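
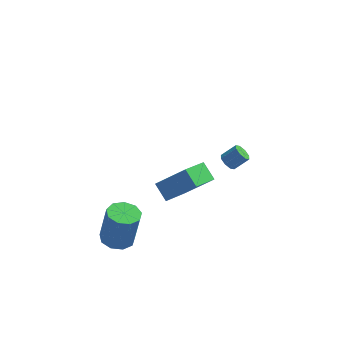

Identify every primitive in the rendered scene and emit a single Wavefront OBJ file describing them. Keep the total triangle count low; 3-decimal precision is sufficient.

v -3.802 -3.727 -4.604
v -2.971 -3.448 -4.759
v -2.608 -3.374 -2.692
v -3.438 -3.653 -2.536
v -3.345 -2.97 -4.711
v -2.982 -2.897 -2.643
v -3.933 -2.846 -4.612
v -3.57 -2.773 -2.545
v -4.459 -3.135 -4.509
v -4.096 -3.061 -2.442
v -4.678 -3.7 -4.451
v -4.315 -3.627 -2.383
v -4.486 -4.278 -4.464
v -4.123 -4.204 -2.397
v -3.974 -4.598 -4.542
v -3.611 -4.524 -2.475
v -3.382 -4.51 -4.65
v -3.018 -4.437 -2.583
v -2.985 -4.056 -4.735
v -2.622 -3.983 -2.668
v -0.577 -2.89 -1.29
v -1.273 -4.32 -0.584
v -1.187 -2.264 -0.622
v -1.883 -3.694 0.084
v 0.883 -2.926 0.076
v 0.187 -4.356 0.782
v 0.273 -2.3 0.744
v -0.423 -3.73 1.45
v 0.889 3.01 -4.227
v 1.268 2.761 -4.539
v 2.01 3.022 -3.845
v 1.631 3.27 -3.533
v 1.218 3.167 -4.639
v 1.961 3.428 -3.944
v 0.975 3.481 -4.497
v 1.718 3.742 -3.802
v 0.682 3.518 -4.198
v 1.425 3.779 -3.503
v 0.51 3.258 -3.915
v 1.252 3.519 -3.221
v 0.559 2.852 -3.816
v 1.302 3.113 -3.121
v 0.802 2.538 -3.958
v 1.545 2.799 -3.263
v 1.095 2.501 -4.257
v 1.838 2.762 -3.562
f 2 1 5
f 2 5 3
f 3 5 6
f 3 6 4
f 5 1 7
f 5 7 6
f 6 7 8
f 6 8 4
f 7 1 9
f 7 9 8
f 8 9 10
f 8 10 4
f 9 1 11
f 9 11 10
f 10 11 12
f 10 12 4
f 11 1 13
f 11 13 12
f 12 13 14
f 12 14 4
f 13 1 15
f 13 15 14
f 14 15 16
f 14 16 4
f 15 1 17
f 15 17 16
f 16 17 18
f 16 18 4
f 17 1 19
f 17 19 18
f 18 19 20
f 18 20 4
f 19 1 2
f 19 2 20
f 20 2 3
f 20 3 4
f 22 24 21
f 25 22 21
f 21 24 23
f 23 25 21
f 22 28 24
f 26 22 25
f 26 28 22
f 24 28 23
f 27 25 23
f 23 28 27
f 27 26 25
f 28 26 27
f 30 29 33
f 30 33 31
f 31 33 34
f 31 34 32
f 33 29 35
f 33 35 34
f 34 35 36
f 34 36 32
f 35 29 37
f 35 37 36
f 36 37 38
f 36 38 32
f 37 29 39
f 37 39 38
f 38 39 40
f 38 40 32
f 39 29 41
f 39 41 40
f 40 41 42
f 40 42 32
f 41 29 43
f 41 43 42
f 42 43 44
f 42 44 32
f 43 29 45
f 43 45 44
f 44 45 46
f 44 46 32
f 45 29 30
f 45 30 46
f 46 30 31
f 46 31 32



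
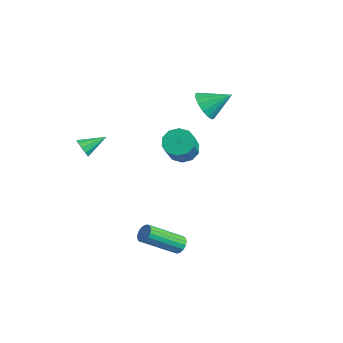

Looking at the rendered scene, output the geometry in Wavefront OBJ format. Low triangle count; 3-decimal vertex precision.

v -2.813 -3.291 1.933
v -2.533 -3.129 1.427
v -2.527 -2.049 2.487
v -2.89 -3.034 1.396
v -3.218 -3.037 1.571
v -3.39 -3.137 1.883
v -3.342 -3.296 2.215
v -3.092 -3.453 2.439
v -2.735 -3.548 2.469
v -2.407 -3.546 2.295
v -2.235 -3.446 1.982
v -2.283 -3.287 1.651
v -2.844 2.759 -0.365
v -2.335 2.376 -0.972
v -1.326 1.418 0.479
v -1.836 1.801 1.085
v -2.1 2.844 -0.827
v -1.091 1.886 0.624
v -2.149 3.28 -0.505
v -1.14 2.322 0.946
v -2.464 3.516 -0.13
v -1.455 2.559 1.321
v -2.924 3.464 0.155
v -1.915 2.506 1.606
v -3.354 3.142 0.241
v -2.345 2.184 1.692
v -3.589 2.674 0.096
v -2.58 1.716 1.547
v -3.54 2.238 -0.226
v -2.531 1.28 1.225
v -3.225 2.001 -0.601
v -2.216 1.044 0.85
v -2.765 2.054 -0.886
v -1.756 1.096 0.565
v -1.483 3.166 3.461
v -0.659 2.772 3.239
v -0.717 4.294 4.299
v -0.745 3.094 2.884
v -1.028 3.435 2.684
v -1.434 3.704 2.692
v -1.852 3.828 2.906
v -2.172 3.776 3.269
v -2.307 3.56 3.684
v -2.221 3.238 4.039
v -1.937 2.897 4.239
v -1.532 2.628 4.231
v -1.113 2.503 4.016
v -0.794 2.556 3.653
v 3.858 -1.975 -1.761
v 4.372 -2.095 -1.711
v 3.856 -3.785 -0.469
v 3.342 -3.665 -0.519
v 4.327 -1.939 -1.517
v 3.811 -3.629 -0.275
v 4.175 -1.79 -1.378
v 3.659 -3.48 -0.136
v 3.95 -1.684 -1.327
v 3.434 -3.374 -0.085
v 3.704 -1.645 -1.376
v 3.188 -3.335 -0.134
v 3.494 -1.681 -1.513
v 2.978 -3.371 -0.271
v 3.366 -1.785 -1.706
v 2.85 -3.475 -0.464
v 3.352 -1.932 -1.912
v 2.836 -3.622 -0.67
v 3.453 -2.089 -2.084
v 2.937 -3.779 -0.842
v 3.648 -2.22 -2.181
v 3.132 -3.91 -0.939
v 3.89 -2.295 -2.183
v 3.374 -3.985 -0.941
v 4.125 -2.296 -2.087
v 3.609 -3.986 -0.845
v 4.299 -2.224 -1.917
v 3.783 -3.914 -0.675
f 2 1 4
f 2 4 3
f 4 1 5
f 4 5 3
f 5 1 6
f 5 6 3
f 6 1 7
f 6 7 3
f 7 1 8
f 7 8 3
f 8 1 9
f 8 9 3
f 9 1 10
f 9 10 3
f 10 1 11
f 10 11 3
f 11 1 12
f 11 12 3
f 12 1 2
f 12 2 3
f 14 13 17
f 14 17 15
f 15 17 18
f 15 18 16
f 17 13 19
f 17 19 18
f 18 19 20
f 18 20 16
f 19 13 21
f 19 21 20
f 20 21 22
f 20 22 16
f 21 13 23
f 21 23 22
f 22 23 24
f 22 24 16
f 23 13 25
f 23 25 24
f 24 25 26
f 24 26 16
f 25 13 27
f 25 27 26
f 26 27 28
f 26 28 16
f 27 13 29
f 27 29 28
f 28 29 30
f 28 30 16
f 29 13 31
f 29 31 30
f 30 31 32
f 30 32 16
f 31 13 33
f 31 33 32
f 32 33 34
f 32 34 16
f 33 13 14
f 33 14 34
f 34 14 15
f 34 15 16
f 36 35 38
f 36 38 37
f 38 35 39
f 38 39 37
f 39 35 40
f 39 40 37
f 40 35 41
f 40 41 37
f 41 35 42
f 41 42 37
f 42 35 43
f 42 43 37
f 43 35 44
f 43 44 37
f 44 35 45
f 44 45 37
f 45 35 46
f 45 46 37
f 46 35 47
f 46 47 37
f 47 35 48
f 47 48 37
f 48 35 36
f 48 36 37
f 50 49 53
f 50 53 51
f 51 53 54
f 51 54 52
f 53 49 55
f 53 55 54
f 54 55 56
f 54 56 52
f 55 49 57
f 55 57 56
f 56 57 58
f 56 58 52
f 57 49 59
f 57 59 58
f 58 59 60
f 58 60 52
f 59 49 61
f 59 61 60
f 60 61 62
f 60 62 52
f 61 49 63
f 61 63 62
f 62 63 64
f 62 64 52
f 63 49 65
f 63 65 64
f 64 65 66
f 64 66 52
f 65 49 67
f 65 67 66
f 66 67 68
f 66 68 52
f 67 49 69
f 67 69 68
f 68 69 70
f 68 70 52
f 69 49 71
f 69 71 70
f 70 71 72
f 70 72 52
f 71 49 73
f 71 73 72
f 72 73 74
f 72 74 52
f 73 49 75
f 73 75 74
f 74 75 76
f 74 76 52
f 75 49 50
f 75 50 76
f 76 50 51
f 76 51 52



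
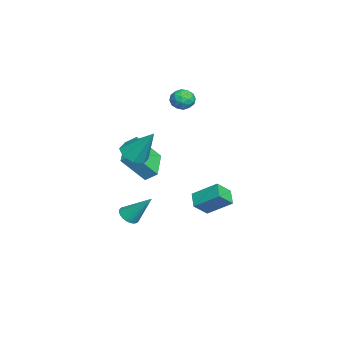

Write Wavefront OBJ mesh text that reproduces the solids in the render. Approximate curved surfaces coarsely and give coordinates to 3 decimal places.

v -0.171 -2.735 -4.606
v 0.453 -3.04 -4.52
v 0.251 -1.425 -3.034
v 0.514 -2.844 -4.7
v 0.471 -2.631 -4.865
v 0.33 -2.434 -4.992
v 0.113 -2.283 -5.059
v -0.148 -2.2 -5.058
v -0.412 -2.199 -4.988
v -0.639 -2.28 -4.86
v -0.795 -2.43 -4.693
v -0.856 -2.626 -4.513
v -0.813 -2.839 -4.347
v -0.672 -3.036 -4.221
v -0.455 -3.187 -4.154
v -0.195 -3.269 -4.155
v 0.069 -3.27 -4.225
v 0.296 -3.19 -4.353
v -3.12 0.419 4.003
v -2.696 0.877 3.539
v -2.684 -0.597 3.401
v -2.26 -0.139 2.937
v -2.075 -0.208 3.689
v -2.344 0.42 4.061
v -3.036 -0.14 2.879
v -3.305 0.488 3.251
v -2.644 0.531 2.844
v -2.05 0.489 3.345
v -3.33 -0.209 3.595
v -2.736 -0.251 4.096
v -2.946 0.737 3.824
v -2.434 -0.457 3.116
v -2.325 -0.498 3.558
v -2.076 -0.229 3.285
v -2.74 0.469 4.131
v -2.49 0.738 3.858
v -2.125 0.1 3.946
v -2.89 -0.458 3.082
v -2.64 -0.189 2.809
v -3.304 0.509 3.655
v -3.055 0.778 3.382
v -3.255 0.18 2.994
v -2.666 0.803 3.142
v -2.41 0.206 2.788
v -2.866 0.205 2.754
v -3.024 0.575 2.973
v -2.317 0.778 3.437
v -2.061 0.181 3.083
v -1.952 0.141 3.525
v -2.11 0.51 3.744
v -2.286 0.575 3.028
v -3.319 0.099 3.857
v -3.063 -0.498 3.503
v -3.27 -0.23 3.196
v -3.428 0.139 3.415
v -2.97 0.074 4.152
v -2.714 -0.523 3.798
v -2.356 -0.295 3.967
v -2.514 0.075 4.186
v -3.094 -0.295 3.912
v 2.36 1.628 -2.04
v 2.685 3.005 -1.063
v 3.254 1.767 -2.534
v 3.578 3.144 -1.556
v 2.922 0.916 -1.224
v 3.246 2.293 -0.246
v 3.815 1.055 -1.717
v 4.14 2.432 -0.74
v -3.44 -1.827 -1.877
v -3.096 -3.172 -0.222
v -3.286 -1.115 -1.33
v -2.942 -2.461 0.324
v -1.378 -1.899 -2.364
v -1.034 -3.245 -0.71
v -1.224 -1.188 -1.818
v -0.88 -2.533 -0.163
v 2.825 -2.199 1.715
v 3.324 -1.636 1.221
v 3.295 -1.081 3.465
v 2.667 -1.434 1.268
v 2.103 -1.68 1.577
v 1.961 -2.231 1.967
v 2.326 -2.763 2.209
v 2.983 -2.965 2.161
v 3.547 -2.718 1.852
v 3.688 -2.168 1.463
f 2 1 4
f 2 4 3
f 4 1 5
f 4 5 3
f 5 1 6
f 5 6 3
f 6 1 7
f 6 7 3
f 7 1 8
f 7 8 3
f 8 1 9
f 8 9 3
f 9 1 10
f 9 10 3
f 10 1 11
f 10 11 3
f 11 1 12
f 11 12 3
f 12 1 13
f 12 13 3
f 13 1 14
f 13 14 3
f 14 1 15
f 14 15 3
f 15 1 16
f 15 16 3
f 16 1 17
f 16 17 3
f 17 1 18
f 17 18 3
f 18 1 2
f 18 2 3
f 19 56 35
f 56 30 59
f 35 59 24
f 56 59 35
f 19 35 31
f 35 24 36
f 31 36 20
f 35 36 31
f 19 31 40
f 31 20 41
f 40 41 26
f 31 41 40
f 19 40 52
f 40 26 55
f 52 55 29
f 40 55 52
f 19 52 56
f 52 29 60
f 56 60 30
f 52 60 56
f 20 36 47
f 36 24 50
f 47 50 28
f 36 50 47
f 24 59 37
f 59 30 58
f 37 58 23
f 59 58 37
f 30 60 57
f 60 29 53
f 57 53 21
f 60 53 57
f 29 55 54
f 55 26 42
f 54 42 25
f 55 42 54
f 26 41 46
f 41 20 43
f 46 43 27
f 41 43 46
f 22 48 34
f 48 28 49
f 34 49 23
f 48 49 34
f 22 34 32
f 34 23 33
f 32 33 21
f 34 33 32
f 22 32 39
f 32 21 38
f 39 38 25
f 32 38 39
f 22 39 44
f 39 25 45
f 44 45 27
f 39 45 44
f 22 44 48
f 44 27 51
f 48 51 28
f 44 51 48
f 23 49 37
f 49 28 50
f 37 50 24
f 49 50 37
f 21 33 57
f 33 23 58
f 57 58 30
f 33 58 57
f 25 38 54
f 38 21 53
f 54 53 29
f 38 53 54
f 27 45 46
f 45 25 42
f 46 42 26
f 45 42 46
f 28 51 47
f 51 27 43
f 47 43 20
f 51 43 47
f 62 64 61
f 65 62 61
f 61 64 63
f 63 65 61
f 62 68 64
f 66 62 65
f 66 68 62
f 64 68 63
f 67 65 63
f 63 68 67
f 67 66 65
f 68 66 67
f 70 72 69
f 73 70 69
f 69 72 71
f 71 73 69
f 70 76 72
f 74 70 73
f 74 76 70
f 72 76 71
f 75 73 71
f 71 76 75
f 75 74 73
f 76 74 75
f 78 77 80
f 78 80 79
f 80 77 81
f 80 81 79
f 81 77 82
f 81 82 79
f 82 77 83
f 82 83 79
f 83 77 84
f 83 84 79
f 84 77 85
f 84 85 79
f 85 77 86
f 85 86 79
f 86 77 78
f 86 78 79



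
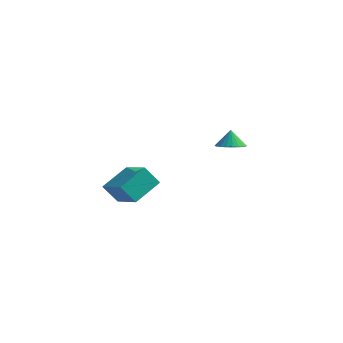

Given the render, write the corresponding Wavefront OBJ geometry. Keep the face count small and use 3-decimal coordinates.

v 3.798 1.916 1.546
v 4.375 1.31 1.783
v 3.622 2.164 2.614
v 4.575 1.583 1.752
v 4.656 1.906 1.69
v 4.607 2.232 1.607
v 4.434 2.509 1.514
v 4.165 2.696 1.426
v 3.84 2.764 1.356
v 3.508 2.703 1.316
v 3.221 2.522 1.31
v 3.021 2.249 1.34
v 2.94 1.926 1.402
v 2.99 1.6 1.486
v 3.162 1.323 1.579
v 3.432 1.136 1.667
v 3.757 1.068 1.736
v 4.088 1.129 1.777
v -4.669 1.282 -3.618
v -2.742 0.531 -2.869
v -4.352 3.091 -2.621
v -2.424 2.339 -1.871
v -3.996 1.821 -4.809
v -2.068 1.069 -4.059
v -3.678 3.629 -3.811
v -1.751 2.878 -3.062
f 2 1 4
f 2 4 3
f 4 1 5
f 4 5 3
f 5 1 6
f 5 6 3
f 6 1 7
f 6 7 3
f 7 1 8
f 7 8 3
f 8 1 9
f 8 9 3
f 9 1 10
f 9 10 3
f 10 1 11
f 10 11 3
f 11 1 12
f 11 12 3
f 12 1 13
f 12 13 3
f 13 1 14
f 13 14 3
f 14 1 15
f 14 15 3
f 15 1 16
f 15 16 3
f 16 1 17
f 16 17 3
f 17 1 18
f 17 18 3
f 18 1 2
f 18 2 3
f 20 22 19
f 23 20 19
f 19 22 21
f 21 23 19
f 20 26 22
f 24 20 23
f 24 26 20
f 22 26 21
f 25 23 21
f 21 26 25
f 25 24 23
f 26 24 25



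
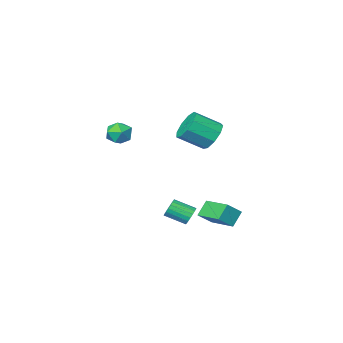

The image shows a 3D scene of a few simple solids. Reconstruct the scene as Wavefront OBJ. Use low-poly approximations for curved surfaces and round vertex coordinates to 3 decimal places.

v 1.381 -0.393 3.196
v 2.142 -0.081 3.08
v 1.718 -1.479 2.48
v 2.479 -1.167 2.364
v 2.244 -1.42 3.12
v 2.036 -0.749 3.562
v 1.824 -0.811 1.998
v 1.616 -0.14 2.44
v 2.416 -0.339 2.34
v 2.675 -0.716 3.034
v 1.185 -0.844 2.526
v 1.444 -1.221 3.22
v -0.488 2.571 -2.587
v -0.127 2.651 -3.06
v 0.768 1.888 -2.506
v 0.408 1.809 -2.033
v -0.057 2.851 -2.898
v 0.838 2.088 -2.344
v -0.072 2.996 -2.674
v 0.823 2.233 -2.12
v -0.169 3.056 -2.433
v 0.726 2.293 -1.879
v -0.33 3.021 -2.222
v 0.565 2.258 -1.669
v -0.521 2.897 -2.084
v 0.374 2.134 -1.53
v -0.706 2.708 -2.045
v 0.189 1.945 -1.491
v -0.848 2.492 -2.114
v 0.047 1.729 -1.56
v -0.918 2.292 -2.276
v -0.023 1.529 -1.722
v -0.903 2.147 -2.5
v -0.008 1.384 -1.946
v -0.806 2.087 -2.741
v 0.089 1.324 -2.187
v -0.645 2.122 -2.951
v 0.25 1.359 -2.398
v -0.454 2.246 -3.09
v 0.441 1.483 -2.536
v -0.269 2.435 -3.129
v 0.626 1.672 -2.575
v -2.222 1.793 -3.723
v -2.903 1.553 -2.894
v -2.446 3.569 -3.393
v -3.127 3.329 -2.564
v -1.353 1.771 -3.016
v -2.034 1.531 -2.187
v -1.577 3.547 -2.686
v -2.258 3.307 -1.857
v -1.21 3.521 3.374
v -0.589 4.035 2.835
v 0.65 3.433 3.686
v 0.03 2.919 4.226
v -0.779 4.39 3.362
v 0.46 3.788 4.214
v -1.171 4.338 3.895
v 0.069 3.736 4.747
v -1.58 3.904 4.185
v -0.341 3.302 5.036
v -1.817 3.291 4.095
v -0.577 2.688 4.946
v -1.769 2.785 3.668
v -0.53 2.183 4.519
v -1.46 2.624 3.103
v -0.22 2.022 3.955
v -1.033 2.883 2.666
v 0.206 2.28 3.517
v -0.69 3.44 2.56
v 0.55 2.838 3.411
f 1 12 6
f 1 6 2
f 1 2 8
f 1 8 11
f 1 11 12
f 2 6 10
f 6 12 5
f 12 11 3
f 11 8 7
f 8 2 9
f 4 10 5
f 4 5 3
f 4 3 7
f 4 7 9
f 4 9 10
f 5 10 6
f 3 5 12
f 7 3 11
f 9 7 8
f 10 9 2
f 14 13 17
f 14 17 15
f 15 17 18
f 15 18 16
f 17 13 19
f 17 19 18
f 18 19 20
f 18 20 16
f 19 13 21
f 19 21 20
f 20 21 22
f 20 22 16
f 21 13 23
f 21 23 22
f 22 23 24
f 22 24 16
f 23 13 25
f 23 25 24
f 24 25 26
f 24 26 16
f 25 13 27
f 25 27 26
f 26 27 28
f 26 28 16
f 27 13 29
f 27 29 28
f 28 29 30
f 28 30 16
f 29 13 31
f 29 31 30
f 30 31 32
f 30 32 16
f 31 13 33
f 31 33 32
f 32 33 34
f 32 34 16
f 33 13 35
f 33 35 34
f 34 35 36
f 34 36 16
f 35 13 37
f 35 37 36
f 36 37 38
f 36 38 16
f 37 13 39
f 37 39 38
f 38 39 40
f 38 40 16
f 39 13 41
f 39 41 40
f 40 41 42
f 40 42 16
f 41 13 14
f 41 14 42
f 42 14 15
f 42 15 16
f 44 46 43
f 47 44 43
f 43 46 45
f 45 47 43
f 44 50 46
f 48 44 47
f 48 50 44
f 46 50 45
f 49 47 45
f 45 50 49
f 49 48 47
f 50 48 49
f 52 51 55
f 52 55 53
f 53 55 56
f 53 56 54
f 55 51 57
f 55 57 56
f 56 57 58
f 56 58 54
f 57 51 59
f 57 59 58
f 58 59 60
f 58 60 54
f 59 51 61
f 59 61 60
f 60 61 62
f 60 62 54
f 61 51 63
f 61 63 62
f 62 63 64
f 62 64 54
f 63 51 65
f 63 65 64
f 64 65 66
f 64 66 54
f 65 51 67
f 65 67 66
f 66 67 68
f 66 68 54
f 67 51 69
f 67 69 68
f 68 69 70
f 68 70 54
f 69 51 52
f 69 52 70
f 70 52 53
f 70 53 54



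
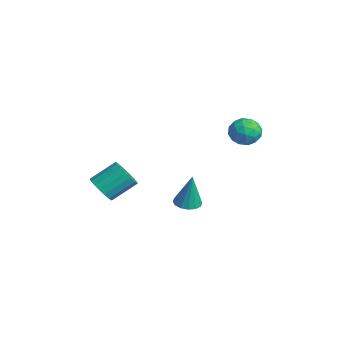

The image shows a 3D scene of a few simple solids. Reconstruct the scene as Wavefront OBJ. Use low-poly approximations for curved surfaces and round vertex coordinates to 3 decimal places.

v -2.199 2.316 1.195
v -1.531 2.453 1.632
v -2.049 1.027 1.368
v -1.381 1.164 1.805
v -2.106 1.372 2.098
v -2.199 2.169 1.991
v -1.381 1.311 1.009
v -1.474 2.108 0.902
v -1.026 1.832 1.517
v -1.474 1.87 2.19
v -2.106 1.61 0.81
v -2.554 1.648 1.483
v -1.879 2.498 1.398
v -1.701 0.982 1.602
v -2.128 1.105 1.774
v -1.735 1.185 2.031
v -2.271 2.331 1.609
v -1.879 2.412 1.866
v -2.216 1.776 2.14
v -1.701 1.068 1.134
v -1.309 1.149 1.391
v -1.845 2.295 0.969
v -1.452 2.375 1.226
v -1.364 1.704 0.86
v -1.189 2.213 1.587
v -1.1 1.455 1.689
v -1.1 1.541 1.221
v -1.155 2.01 1.158
v -1.452 2.235 1.983
v -1.364 1.477 2.085
v -1.79 1.6 2.257
v -1.845 2.069 2.194
v -1.155 1.87 1.916
v -2.216 2.003 0.915
v -2.128 1.245 1.017
v -1.735 1.411 0.806
v -1.79 1.88 0.743
v -2.48 2.025 1.311
v -2.391 1.267 1.413
v -2.425 1.47 1.842
v -2.48 1.939 1.779
v -2.425 1.61 1.084
v -3.029 -0.494 -3.234
v -2.523 -0.067 -3.337
v -2.771 -0.366 -1.446
v -2.805 0.133 -3.311
v -3.147 0.165 -3.263
v -3.458 0.02 -3.208
v -3.653 -0.262 -3.16
v -3.681 -0.606 -3.131
v -3.535 -0.921 -3.13
v -3.253 -1.121 -3.157
v -2.91 -1.153 -3.204
v -2.6 -1.008 -3.259
v -2.405 -0.726 -3.307
v -2.376 -0.381 -3.336
v -3.44 -4.498 -1.696
v -2.668 -4.626 -1.589
v -2.588 -3.431 -0.737
v -3.36 -3.302 -0.844
v -2.675 -4.422 -1.875
v -2.594 -3.227 -1.023
v -2.833 -4.233 -2.126
v -2.752 -3.037 -1.274
v -3.111 -4.096 -2.291
v -3.03 -2.901 -1.439
v -3.455 -4.039 -2.339
v -3.374 -2.843 -1.487
v -3.795 -4.072 -2.259
v -3.715 -2.877 -1.407
v -4.066 -4.19 -2.068
v -3.985 -2.995 -1.216
v -4.212 -4.369 -1.803
v -4.132 -3.174 -0.951
v -4.206 -4.573 -1.517
v -4.125 -3.378 -0.665
v -4.048 -4.763 -1.266
v -3.967 -3.567 -0.414
v -3.77 -4.899 -1.101
v -3.689 -3.704 -0.249
v -3.426 -4.957 -1.053
v -3.345 -3.761 -0.201
v -3.085 -4.923 -1.133
v -3.005 -3.728 -0.281
v -2.815 -4.805 -1.324
v -2.734 -3.61 -0.472
f 1 38 17
f 38 12 41
f 17 41 6
f 38 41 17
f 1 17 13
f 17 6 18
f 13 18 2
f 17 18 13
f 1 13 22
f 13 2 23
f 22 23 8
f 13 23 22
f 1 22 34
f 22 8 37
f 34 37 11
f 22 37 34
f 1 34 38
f 34 11 42
f 38 42 12
f 34 42 38
f 2 18 29
f 18 6 32
f 29 32 10
f 18 32 29
f 6 41 19
f 41 12 40
f 19 40 5
f 41 40 19
f 12 42 39
f 42 11 35
f 39 35 3
f 42 35 39
f 11 37 36
f 37 8 24
f 36 24 7
f 37 24 36
f 8 23 28
f 23 2 25
f 28 25 9
f 23 25 28
f 4 30 16
f 30 10 31
f 16 31 5
f 30 31 16
f 4 16 14
f 16 5 15
f 14 15 3
f 16 15 14
f 4 14 21
f 14 3 20
f 21 20 7
f 14 20 21
f 4 21 26
f 21 7 27
f 26 27 9
f 21 27 26
f 4 26 30
f 26 9 33
f 30 33 10
f 26 33 30
f 5 31 19
f 31 10 32
f 19 32 6
f 31 32 19
f 3 15 39
f 15 5 40
f 39 40 12
f 15 40 39
f 7 20 36
f 20 3 35
f 36 35 11
f 20 35 36
f 9 27 28
f 27 7 24
f 28 24 8
f 27 24 28
f 10 33 29
f 33 9 25
f 29 25 2
f 33 25 29
f 44 43 46
f 44 46 45
f 46 43 47
f 46 47 45
f 47 43 48
f 47 48 45
f 48 43 49
f 48 49 45
f 49 43 50
f 49 50 45
f 50 43 51
f 50 51 45
f 51 43 52
f 51 52 45
f 52 43 53
f 52 53 45
f 53 43 54
f 53 54 45
f 54 43 55
f 54 55 45
f 55 43 56
f 55 56 45
f 56 43 44
f 56 44 45
f 58 57 61
f 58 61 59
f 59 61 62
f 59 62 60
f 61 57 63
f 61 63 62
f 62 63 64
f 62 64 60
f 63 57 65
f 63 65 64
f 64 65 66
f 64 66 60
f 65 57 67
f 65 67 66
f 66 67 68
f 66 68 60
f 67 57 69
f 67 69 68
f 68 69 70
f 68 70 60
f 69 57 71
f 69 71 70
f 70 71 72
f 70 72 60
f 71 57 73
f 71 73 72
f 72 73 74
f 72 74 60
f 73 57 75
f 73 75 74
f 74 75 76
f 74 76 60
f 75 57 77
f 75 77 76
f 76 77 78
f 76 78 60
f 77 57 79
f 77 79 78
f 78 79 80
f 78 80 60
f 79 57 81
f 79 81 80
f 80 81 82
f 80 82 60
f 81 57 83
f 81 83 82
f 82 83 84
f 82 84 60
f 83 57 85
f 83 85 84
f 84 85 86
f 84 86 60
f 85 57 58
f 85 58 86
f 86 58 59
f 86 59 60



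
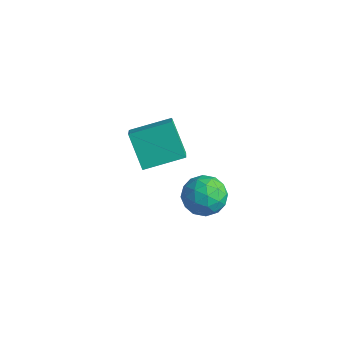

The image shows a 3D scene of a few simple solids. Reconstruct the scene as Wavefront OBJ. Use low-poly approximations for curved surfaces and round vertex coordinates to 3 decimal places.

v -0.815 4.567 -1.022
v 0.184 4.242 -1.236
v -1.444 3.238 -1.944
v -0.445 2.913 -2.158
v -0.831 2.837 -1.16
v -0.442 3.658 -0.591
v -0.818 3.822 -2.589
v -0.429 4.643 -2.02
v 0.183 3.782 -2.205
v 0.174 3.173 -1.322
v -1.434 4.307 -1.858
v -1.443 3.698 -0.975
v -0.26 4.521 -1.048
v -1 2.959 -2.132
v -1.227 2.914 -1.546
v -0.639 2.723 -1.671
v -0.629 4.178 -0.669
v -0.041 3.987 -0.795
v -0.638 3.161 -0.75
v -1.219 3.493 -2.385
v -0.631 3.302 -2.511
v -0.621 4.757 -1.509
v -0.033 4.566 -1.634
v -0.622 4.319 -2.43
v 0.326 4.06 -1.743
v -0.043 3.279 -2.285
v -0.262 3.813 -2.539
v -0.034 4.295 -2.204
v 0.321 3.702 -1.224
v -0.048 2.921 -1.766
v -0.275 2.876 -1.18
v -0.047 3.359 -0.845
v 0.321 3.431 -1.794
v -1.212 4.559 -1.414
v -1.581 3.778 -1.956
v -1.213 4.121 -2.335
v -0.985 4.604 -2
v -1.217 4.201 -0.895
v -1.586 3.42 -1.437
v -1.226 3.185 -0.976
v -0.998 3.667 -0.641
v -1.581 4.049 -1.386
v -0.857 0.444 2.548
v -2.002 0.711 3.937
v -1.527 1.073 1.875
v -2.673 1.34 3.264
v 0.093 1.98 3.036
v -1.053 2.247 4.425
v -0.578 2.609 2.363
v -1.723 2.876 3.752
f 1 38 17
f 38 12 41
f 17 41 6
f 38 41 17
f 1 17 13
f 17 6 18
f 13 18 2
f 17 18 13
f 1 13 22
f 13 2 23
f 22 23 8
f 13 23 22
f 1 22 34
f 22 8 37
f 34 37 11
f 22 37 34
f 1 34 38
f 34 11 42
f 38 42 12
f 34 42 38
f 2 18 29
f 18 6 32
f 29 32 10
f 18 32 29
f 6 41 19
f 41 12 40
f 19 40 5
f 41 40 19
f 12 42 39
f 42 11 35
f 39 35 3
f 42 35 39
f 11 37 36
f 37 8 24
f 36 24 7
f 37 24 36
f 8 23 28
f 23 2 25
f 28 25 9
f 23 25 28
f 4 30 16
f 30 10 31
f 16 31 5
f 30 31 16
f 4 16 14
f 16 5 15
f 14 15 3
f 16 15 14
f 4 14 21
f 14 3 20
f 21 20 7
f 14 20 21
f 4 21 26
f 21 7 27
f 26 27 9
f 21 27 26
f 4 26 30
f 26 9 33
f 30 33 10
f 26 33 30
f 5 31 19
f 31 10 32
f 19 32 6
f 31 32 19
f 3 15 39
f 15 5 40
f 39 40 12
f 15 40 39
f 7 20 36
f 20 3 35
f 36 35 11
f 20 35 36
f 9 27 28
f 27 7 24
f 28 24 8
f 27 24 28
f 10 33 29
f 33 9 25
f 29 25 2
f 33 25 29
f 44 46 43
f 47 44 43
f 43 46 45
f 45 47 43
f 44 50 46
f 48 44 47
f 48 50 44
f 46 50 45
f 49 47 45
f 45 50 49
f 49 48 47
f 50 48 49



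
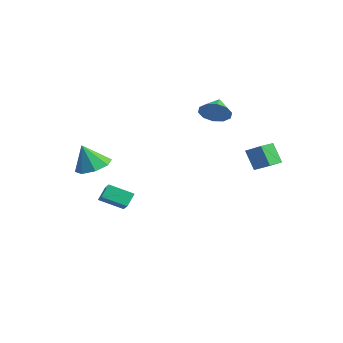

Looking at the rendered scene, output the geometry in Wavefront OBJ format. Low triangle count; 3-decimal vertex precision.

v -2.824 -3.62 -1.148
v -1.865 -3.968 -1.123
v -3.056 -4.16 0.308
v -1.924 -3.235 -0.861
v -2.509 -2.728 -0.767
v -3.279 -2.743 -0.896
v -3.782 -3.272 -1.172
v -3.723 -4.005 -1.435
v -3.138 -4.513 -1.529
v -2.368 -4.497 -1.4
v -2.657 -3.463 -3.561
v -1.542 -3.8 -2.859
v -2.916 -2.922 -2.89
v -1.801 -3.259 -2.188
v -1.939 -2.361 -4.172
v -0.824 -2.698 -3.47
v -2.198 -1.82 -3.501
v -1.083 -2.157 -2.799
v -2.393 3.246 1.562
v -1.931 3.105 2.345
v -3.187 3.954 2.158
v -1.711 3.565 2.091
v -1.752 3.902 1.636
v -2.038 3.989 1.152
v -2.459 3.792 0.825
v -2.855 3.386 0.779
v -3.074 2.927 1.033
v -3.033 2.589 1.488
v -2.748 2.503 1.972
v -2.326 2.7 2.299
v 1.926 2.573 0.416
v 2.85 2.938 0.997
v 1.618 3.459 0.35
v 2.541 3.824 0.931
v 2.579 2.716 -0.711
v 3.502 3.081 -0.13
v 2.27 3.602 -0.777
v 3.194 3.967 -0.196
f 2 1 4
f 2 4 3
f 4 1 5
f 4 5 3
f 5 1 6
f 5 6 3
f 6 1 7
f 6 7 3
f 7 1 8
f 7 8 3
f 8 1 9
f 8 9 3
f 9 1 10
f 9 10 3
f 10 1 2
f 10 2 3
f 12 14 11
f 15 12 11
f 11 14 13
f 13 15 11
f 12 18 14
f 16 12 15
f 16 18 12
f 14 18 13
f 17 15 13
f 13 18 17
f 17 16 15
f 18 16 17
f 20 19 22
f 20 22 21
f 22 19 23
f 22 23 21
f 23 19 24
f 23 24 21
f 24 19 25
f 24 25 21
f 25 19 26
f 25 26 21
f 26 19 27
f 26 27 21
f 27 19 28
f 27 28 21
f 28 19 29
f 28 29 21
f 29 19 30
f 29 30 21
f 30 19 20
f 30 20 21
f 32 34 31
f 35 32 31
f 31 34 33
f 33 35 31
f 32 38 34
f 36 32 35
f 36 38 32
f 34 38 33
f 37 35 33
f 33 38 37
f 37 36 35
f 38 36 37



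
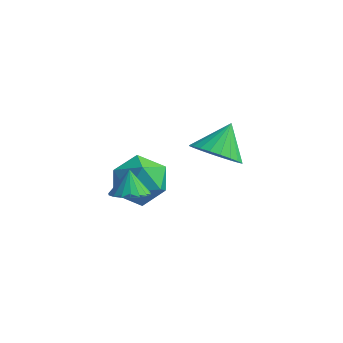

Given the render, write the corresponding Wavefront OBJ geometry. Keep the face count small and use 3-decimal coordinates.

v 0.526 -1.297 -3.458
v 1.227 -1.008 -3.402
v 0.294 -0.923 -2.482
v 1.052 -0.754 -3.54
v 0.772 -0.607 -3.663
v 0.444 -0.597 -3.745
v 0.132 -0.726 -3.77
v -0.101 -0.968 -3.733
v -0.211 -1.274 -3.642
v -0.175 -1.585 -3.514
v 0 -1.839 -3.375
v 0.28 -1.986 -3.253
v 0.608 -1.996 -3.171
v 0.92 -1.867 -3.146
v 1.154 -1.626 -3.183
v 1.263 -1.319 -3.274
v -1.112 0.657 -4.119
v -0.488 0.895 -3.136
v 0.408 -0.255 -4.864
v 1.032 -0.017 -3.881
v 0.127 -0.786 -3.839
v -0.812 -0.222 -3.379
v 0.732 0.862 -4.621
v -0.207 1.426 -4.161
v 0.652 1.021 -3.447
v 0.278 0.002 -2.963
v -0.358 0.638 -5.037
v -0.732 -0.381 -4.553
v 3.789 -0.997 -0.366
v 4.373 -0.434 -0.933
v 3.851 -0.023 0.666
v 4.023 -0.305 -1.034
v 3.638 -0.281 -1.033
v 3.275 -0.367 -0.93
v 2.991 -0.548 -0.742
v 2.828 -0.798 -0.496
v 2.811 -1.078 -0.231
v 2.944 -1.345 0.014
v 3.205 -1.56 0.201
v 3.555 -1.689 0.302
v 3.94 -1.713 0.301
v 4.303 -1.628 0.199
v 4.587 -1.446 0.011
v 4.75 -1.197 -0.235
v 4.766 -0.916 -0.501
v 4.634 -0.649 -0.746
f 2 1 4
f 2 4 3
f 4 1 5
f 4 5 3
f 5 1 6
f 5 6 3
f 6 1 7
f 6 7 3
f 7 1 8
f 7 8 3
f 8 1 9
f 8 9 3
f 9 1 10
f 9 10 3
f 10 1 11
f 10 11 3
f 11 1 12
f 11 12 3
f 12 1 13
f 12 13 3
f 13 1 14
f 13 14 3
f 14 1 15
f 14 15 3
f 15 1 16
f 15 16 3
f 16 1 2
f 16 2 3
f 17 28 22
f 17 22 18
f 17 18 24
f 17 24 27
f 17 27 28
f 18 22 26
f 22 28 21
f 28 27 19
f 27 24 23
f 24 18 25
f 20 26 21
f 20 21 19
f 20 19 23
f 20 23 25
f 20 25 26
f 21 26 22
f 19 21 28
f 23 19 27
f 25 23 24
f 26 25 18
f 30 29 32
f 30 32 31
f 32 29 33
f 32 33 31
f 33 29 34
f 33 34 31
f 34 29 35
f 34 35 31
f 35 29 36
f 35 36 31
f 36 29 37
f 36 37 31
f 37 29 38
f 37 38 31
f 38 29 39
f 38 39 31
f 39 29 40
f 39 40 31
f 40 29 41
f 40 41 31
f 41 29 42
f 41 42 31
f 42 29 43
f 42 43 31
f 43 29 44
f 43 44 31
f 44 29 45
f 44 45 31
f 45 29 46
f 45 46 31
f 46 29 30
f 46 30 31



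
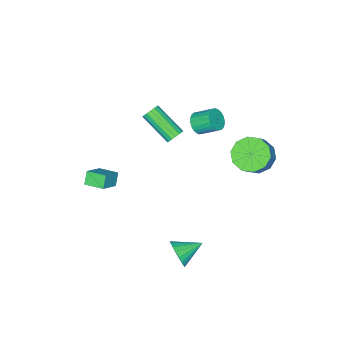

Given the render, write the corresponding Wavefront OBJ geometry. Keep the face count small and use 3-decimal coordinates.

v -0.432 -0.554 2.281
v -0.191 -0.302 2.666
v -0.166 -1.974 3.745
v -0.408 -2.226 3.359
v -0.432 -0.272 2.718
v -0.407 -1.944 3.796
v -0.674 -0.307 2.669
v -0.649 -1.979 3.748
v -0.86 -0.398 2.532
v -0.835 -2.07 3.611
v -0.949 -0.525 2.337
v -0.924 -2.197 3.416
v -0.919 -0.659 2.129
v -0.894 -2.331 3.208
v -0.777 -0.769 1.956
v -0.753 -2.441 3.035
v -0.557 -0.829 1.857
v -0.532 -2.501 2.936
v -0.308 -0.826 1.855
v -0.283 -2.498 2.934
v -0.088 -0.762 1.951
v -0.063 -2.434 3.03
v 0.054 -0.649 2.122
v 0.078 -2.321 3.201
v 0.084 -0.515 2.329
v 0.109 -2.187 3.408
v -0.004 -0.389 2.526
v 0.021 -2.061 3.605
v -1.922 -0.308 2.439
v -1.592 -0.554 2.968
v -1.968 0.361 3.629
v -2.298 0.608 3.101
v -1.409 -0.401 2.86
v -1.785 0.514 3.521
v -1.305 -0.234 2.689
v -1.68 0.681 3.35
v -1.294 -0.078 2.479
v -1.67 0.837 3.14
v -1.379 0.042 2.263
v -1.754 0.958 2.924
v -1.546 0.11 2.075
v -1.922 1.025 2.736
v -1.771 0.114 1.941
v -2.147 1.029 2.602
v -2.019 0.054 1.884
v -2.395 0.969 2.545
v -2.252 -0.061 1.911
v -2.628 0.854 2.572
v -2.435 -0.214 2.019
v -2.811 0.701 2.68
v -2.54 -0.381 2.19
v -2.915 0.534 2.851
v -2.55 -0.537 2.4
v -2.926 0.378 3.061
v -2.466 -0.658 2.616
v -2.841 0.258 3.277
v -2.298 -0.725 2.804
v -2.674 0.19 3.465
v -2.073 -0.729 2.938
v -2.449 0.186 3.599
v -1.825 -0.669 2.995
v -2.201 0.246 3.656
v 1.359 -4.448 -2.943
v 0.922 -4.658 -2.27
v 1.089 -3.363 -2.78
v 0.652 -3.573 -2.107
v 2.468 -4.287 -2.173
v 2.031 -4.497 -1.5
v 2.198 -3.202 -2.01
v 1.761 -3.412 -1.337
v 2.754 2.348 -3.179
v 3.154 2.576 -2.488
v 1.586 3.012 -2.721
v 3.221 2.84 -2.7
v 3.208 3.018 -2.995
v 3.115 3.081 -3.322
v 2.961 3.017 -3.623
v 2.771 2.838 -3.849
v 2.578 2.573 -3.958
v 2.415 2.27 -3.932
v 2.311 1.98 -3.776
v 2.284 1.754 -3.517
v 2.338 1.63 -3.2
v 2.464 1.631 -2.878
v 2.64 1.755 -2.609
v 2.836 1.982 -2.438
v 3.018 2.272 -2.395
v -2.978 2.674 0.843
v -2.179 2.734 0.164
v -1.404 2.986 1.098
v -2.202 2.926 1.777
v -2.439 3.326 0.22
v -1.664 3.578 1.155
v -2.905 3.669 0.515
v -2.129 3.92 1.449
v -3.398 3.632 0.934
v -2.623 3.883 1.869
v -3.731 3.229 1.319
v -2.956 3.48 2.253
v -3.776 2.614 1.522
v -3.001 2.866 2.456
v -3.516 2.022 1.465
v -2.741 2.274 2.4
v -3.051 1.68 1.171
v -2.275 1.931 2.105
v -2.557 1.717 0.751
v -1.782 1.968 1.686
v -2.224 2.12 0.367
v -1.449 2.371 1.301
f 2 1 5
f 2 5 3
f 3 5 6
f 3 6 4
f 5 1 7
f 5 7 6
f 6 7 8
f 6 8 4
f 7 1 9
f 7 9 8
f 8 9 10
f 8 10 4
f 9 1 11
f 9 11 10
f 10 11 12
f 10 12 4
f 11 1 13
f 11 13 12
f 12 13 14
f 12 14 4
f 13 1 15
f 13 15 14
f 14 15 16
f 14 16 4
f 15 1 17
f 15 17 16
f 16 17 18
f 16 18 4
f 17 1 19
f 17 19 18
f 18 19 20
f 18 20 4
f 19 1 21
f 19 21 20
f 20 21 22
f 20 22 4
f 21 1 23
f 21 23 22
f 22 23 24
f 22 24 4
f 23 1 25
f 23 25 24
f 24 25 26
f 24 26 4
f 25 1 27
f 25 27 26
f 26 27 28
f 26 28 4
f 27 1 2
f 27 2 28
f 28 2 3
f 28 3 4
f 30 29 33
f 30 33 31
f 31 33 34
f 31 34 32
f 33 29 35
f 33 35 34
f 34 35 36
f 34 36 32
f 35 29 37
f 35 37 36
f 36 37 38
f 36 38 32
f 37 29 39
f 37 39 38
f 38 39 40
f 38 40 32
f 39 29 41
f 39 41 40
f 40 41 42
f 40 42 32
f 41 29 43
f 41 43 42
f 42 43 44
f 42 44 32
f 43 29 45
f 43 45 44
f 44 45 46
f 44 46 32
f 45 29 47
f 45 47 46
f 46 47 48
f 46 48 32
f 47 29 49
f 47 49 48
f 48 49 50
f 48 50 32
f 49 29 51
f 49 51 50
f 50 51 52
f 50 52 32
f 51 29 53
f 51 53 52
f 52 53 54
f 52 54 32
f 53 29 55
f 53 55 54
f 54 55 56
f 54 56 32
f 55 29 57
f 55 57 56
f 56 57 58
f 56 58 32
f 57 29 59
f 57 59 58
f 58 59 60
f 58 60 32
f 59 29 61
f 59 61 60
f 60 61 62
f 60 62 32
f 61 29 30
f 61 30 62
f 62 30 31
f 62 31 32
f 64 66 63
f 67 64 63
f 63 66 65
f 65 67 63
f 64 70 66
f 68 64 67
f 68 70 64
f 66 70 65
f 69 67 65
f 65 70 69
f 69 68 67
f 70 68 69
f 72 71 74
f 72 74 73
f 74 71 75
f 74 75 73
f 75 71 76
f 75 76 73
f 76 71 77
f 76 77 73
f 77 71 78
f 77 78 73
f 78 71 79
f 78 79 73
f 79 71 80
f 79 80 73
f 80 71 81
f 80 81 73
f 81 71 82
f 81 82 73
f 82 71 83
f 82 83 73
f 83 71 84
f 83 84 73
f 84 71 85
f 84 85 73
f 85 71 86
f 85 86 73
f 86 71 87
f 86 87 73
f 87 71 72
f 87 72 73
f 89 88 92
f 89 92 90
f 90 92 93
f 90 93 91
f 92 88 94
f 92 94 93
f 93 94 95
f 93 95 91
f 94 88 96
f 94 96 95
f 95 96 97
f 95 97 91
f 96 88 98
f 96 98 97
f 97 98 99
f 97 99 91
f 98 88 100
f 98 100 99
f 99 100 101
f 99 101 91
f 100 88 102
f 100 102 101
f 101 102 103
f 101 103 91
f 102 88 104
f 102 104 103
f 103 104 105
f 103 105 91
f 104 88 106
f 104 106 105
f 105 106 107
f 105 107 91
f 106 88 108
f 106 108 107
f 107 108 109
f 107 109 91
f 108 88 89
f 108 89 109
f 109 89 90
f 109 90 91



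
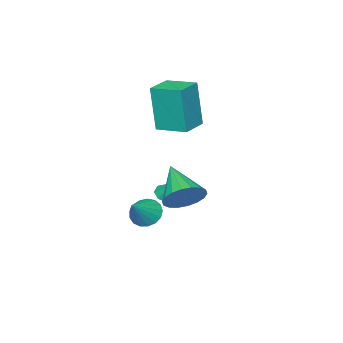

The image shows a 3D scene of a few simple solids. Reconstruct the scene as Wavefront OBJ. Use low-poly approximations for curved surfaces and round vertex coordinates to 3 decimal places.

v -0.702 -0.121 -2.478
v -0.193 -0.109 -2.585
v -0.538 0.441 -1.642
v -0.391 0.195 -2.75
v -0.77 0.313 -2.756
v -1.11 0.178 -2.599
v -1.21 -0.132 -2.371
v -1.013 -0.436 -2.205
v -0.633 -0.555 -2.2
v -0.294 -0.419 -2.357
v 1.815 1.168 -2.078
v 2.25 1.289 -2.6
v 2.805 1.392 -1.202
v 2.123 1.586 -2.532
v 1.926 1.788 -2.361
v 1.703 1.847 -2.124
v 1.506 1.751 -1.877
v 1.38 1.522 -1.676
v 1.353 1.211 -1.567
v 1.433 0.891 -1.575
v 1.6 0.634 -1.698
v 1.816 0.499 -1.908
v 2.032 0.518 -2.157
v 2.199 0.686 -2.388
v 2.277 0.964 -2.548
v 3.084 4.335 0.399
v 3.62 3.802 0.011
v 2.416 3.005 1.301
v 3.816 3.911 0.316
v 3.866 4.104 0.637
v 3.762 4.342 0.912
v 3.523 4.579 1.085
v 3.198 4.768 1.122
v 2.849 4.871 1.016
v 2.548 4.868 0.788
v 2.352 4.759 0.483
v 2.301 4.567 0.161
v 2.406 4.328 -0.113
v 2.645 4.091 -0.286
v 2.97 3.902 -0.323
v 3.318 3.799 -0.217
v -2.124 -1.151 0.722
v -2.111 -1.446 2.882
v -2.413 0.216 0.911
v -2.4 -0.079 3.071
v -0.92 -0.901 0.749
v -0.907 -1.196 2.909
v -1.209 0.466 0.938
v -1.196 0.171 3.098
f 2 1 4
f 2 4 3
f 4 1 5
f 4 5 3
f 5 1 6
f 5 6 3
f 6 1 7
f 6 7 3
f 7 1 8
f 7 8 3
f 8 1 9
f 8 9 3
f 9 1 10
f 9 10 3
f 10 1 2
f 10 2 3
f 12 11 14
f 12 14 13
f 14 11 15
f 14 15 13
f 15 11 16
f 15 16 13
f 16 11 17
f 16 17 13
f 17 11 18
f 17 18 13
f 18 11 19
f 18 19 13
f 19 11 20
f 19 20 13
f 20 11 21
f 20 21 13
f 21 11 22
f 21 22 13
f 22 11 23
f 22 23 13
f 23 11 24
f 23 24 13
f 24 11 25
f 24 25 13
f 25 11 12
f 25 12 13
f 27 26 29
f 27 29 28
f 29 26 30
f 29 30 28
f 30 26 31
f 30 31 28
f 31 26 32
f 31 32 28
f 32 26 33
f 32 33 28
f 33 26 34
f 33 34 28
f 34 26 35
f 34 35 28
f 35 26 36
f 35 36 28
f 36 26 37
f 36 37 28
f 37 26 38
f 37 38 28
f 38 26 39
f 38 39 28
f 39 26 40
f 39 40 28
f 40 26 41
f 40 41 28
f 41 26 27
f 41 27 28
f 43 45 42
f 46 43 42
f 42 45 44
f 44 46 42
f 43 49 45
f 47 43 46
f 47 49 43
f 45 49 44
f 48 46 44
f 44 49 48
f 48 47 46
f 49 47 48



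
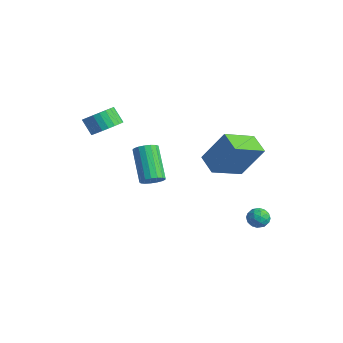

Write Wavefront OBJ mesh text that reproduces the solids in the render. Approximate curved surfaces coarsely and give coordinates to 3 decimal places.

v -2.591 -2.093 3.355
v -1.992 -1.761 3.875
v -2.609 -1.915 4.685
v -3.209 -2.247 4.165
v -2.167 -1.487 3.793
v -2.785 -1.64 4.603
v -2.407 -1.305 3.645
v -3.024 -1.458 4.455
v -2.675 -1.243 3.452
v -3.292 -1.396 4.262
v -2.93 -1.31 3.245
v -3.547 -1.464 4.055
v -3.133 -1.497 3.055
v -3.751 -1.65 3.865
v -3.254 -1.775 2.91
v -3.872 -1.928 3.72
v -3.274 -2.101 2.833
v -3.892 -2.254 3.643
v -3.191 -2.425 2.835
v -3.808 -2.579 3.645
v -3.015 -2.7 2.917
v -3.633 -2.853 3.727
v -2.776 -2.882 3.065
v -3.393 -3.035 3.875
v -2.508 -2.944 3.258
v -3.125 -3.097 4.068
v -2.253 -2.876 3.465
v -2.87 -3.03 4.275
v -2.049 -2.69 3.655
v -2.667 -2.843 4.465
v -1.928 -2.412 3.8
v -2.546 -2.565 4.61
v -1.908 -2.086 3.877
v -2.526 -2.239 4.687
v 1.302 3.12 0.391
v 1.36 1.327 1.155
v 0.183 3.27 0.827
v 0.241 1.476 1.59
v 2.099 3.904 2.17
v 2.157 2.11 2.933
v 0.98 4.053 2.605
v 1.038 2.26 3.369
v 1.03 3.984 -2.757
v 1.458 4.413 -2.548
v 1.782 3.487 -3.272
v 2.21 3.916 -3.063
v 1.943 3.502 -2.652
v 1.479 3.809 -2.334
v 1.761 4.091 -3.486
v 1.297 4.398 -3.168
v 1.91 4.479 -2.998
v 2.023 4.115 -2.482
v 1.217 3.785 -3.338
v 1.33 3.421 -2.822
v 1.178 4.242 -2.607
v 2.062 3.658 -3.213
v 1.905 3.414 -2.971
v 2.157 3.667 -2.848
v 1.191 3.887 -2.481
v 1.442 4.139 -2.358
v 1.727 3.604 -2.419
v 1.798 3.761 -3.462
v 2.049 4.013 -3.339
v 1.083 4.233 -2.972
v 1.335 4.486 -2.849
v 1.513 4.296 -3.401
v 1.695 4.533 -2.749
v 2.137 4.241 -3.052
v 1.873 4.344 -3.301
v 1.6 4.525 -3.114
v 1.762 4.319 -2.446
v 2.203 4.027 -2.748
v 2.047 3.784 -2.507
v 1.774 3.964 -2.32
v 2.027 4.358 -2.711
v 1.037 3.873 -3.072
v 1.478 3.581 -3.374
v 1.466 3.936 -3.5
v 1.193 4.116 -3.313
v 1.103 3.659 -2.768
v 1.545 3.367 -3.071
v 1.64 3.375 -2.706
v 1.367 3.556 -2.519
v 1.213 3.542 -3.109
v -1.14 -0.448 -0.155
v -0.781 -0.745 0.298
v -2.201 -0.25 1.748
v -2.56 0.048 1.295
v -0.676 -0.452 0.3
v -2.097 0.043 1.751
v -0.678 -0.158 0.198
v -2.098 0.337 1.649
v -0.785 0.07 0.015
v -2.205 0.565 1.466
v -0.974 0.179 -0.207
v -2.394 0.674 1.244
v -1.2 0.144 -0.417
v -2.621 0.64 1.034
v -1.413 -0.025 -0.567
v -2.834 0.47 0.884
v -1.563 -0.292 -0.623
v -2.984 0.203 0.828
v -1.617 -0.594 -0.572
v -3.037 -0.099 0.879
v -1.56 -0.863 -0.426
v -2.981 -0.368 1.025
v -1.408 -1.036 -0.217
v -2.829 -0.541 1.234
v -1.194 -1.075 0.005
v -2.615 -0.58 1.456
v -0.968 -0.97 0.191
v -2.388 -0.475 1.642
f 2 1 5
f 2 5 3
f 3 5 6
f 3 6 4
f 5 1 7
f 5 7 6
f 6 7 8
f 6 8 4
f 7 1 9
f 7 9 8
f 8 9 10
f 8 10 4
f 9 1 11
f 9 11 10
f 10 11 12
f 10 12 4
f 11 1 13
f 11 13 12
f 12 13 14
f 12 14 4
f 13 1 15
f 13 15 14
f 14 15 16
f 14 16 4
f 15 1 17
f 15 17 16
f 16 17 18
f 16 18 4
f 17 1 19
f 17 19 18
f 18 19 20
f 18 20 4
f 19 1 21
f 19 21 20
f 20 21 22
f 20 22 4
f 21 1 23
f 21 23 22
f 22 23 24
f 22 24 4
f 23 1 25
f 23 25 24
f 24 25 26
f 24 26 4
f 25 1 27
f 25 27 26
f 26 27 28
f 26 28 4
f 27 1 29
f 27 29 28
f 28 29 30
f 28 30 4
f 29 1 31
f 29 31 30
f 30 31 32
f 30 32 4
f 31 1 33
f 31 33 32
f 32 33 34
f 32 34 4
f 33 1 2
f 33 2 34
f 34 2 3
f 34 3 4
f 36 38 35
f 39 36 35
f 35 38 37
f 37 39 35
f 36 42 38
f 40 36 39
f 40 42 36
f 38 42 37
f 41 39 37
f 37 42 41
f 41 40 39
f 42 40 41
f 43 80 59
f 80 54 83
f 59 83 48
f 80 83 59
f 43 59 55
f 59 48 60
f 55 60 44
f 59 60 55
f 43 55 64
f 55 44 65
f 64 65 50
f 55 65 64
f 43 64 76
f 64 50 79
f 76 79 53
f 64 79 76
f 43 76 80
f 76 53 84
f 80 84 54
f 76 84 80
f 44 60 71
f 60 48 74
f 71 74 52
f 60 74 71
f 48 83 61
f 83 54 82
f 61 82 47
f 83 82 61
f 54 84 81
f 84 53 77
f 81 77 45
f 84 77 81
f 53 79 78
f 79 50 66
f 78 66 49
f 79 66 78
f 50 65 70
f 65 44 67
f 70 67 51
f 65 67 70
f 46 72 58
f 72 52 73
f 58 73 47
f 72 73 58
f 46 58 56
f 58 47 57
f 56 57 45
f 58 57 56
f 46 56 63
f 56 45 62
f 63 62 49
f 56 62 63
f 46 63 68
f 63 49 69
f 68 69 51
f 63 69 68
f 46 68 72
f 68 51 75
f 72 75 52
f 68 75 72
f 47 73 61
f 73 52 74
f 61 74 48
f 73 74 61
f 45 57 81
f 57 47 82
f 81 82 54
f 57 82 81
f 49 62 78
f 62 45 77
f 78 77 53
f 62 77 78
f 51 69 70
f 69 49 66
f 70 66 50
f 69 66 70
f 52 75 71
f 75 51 67
f 71 67 44
f 75 67 71
f 86 85 89
f 86 89 87
f 87 89 90
f 87 90 88
f 89 85 91
f 89 91 90
f 90 91 92
f 90 92 88
f 91 85 93
f 91 93 92
f 92 93 94
f 92 94 88
f 93 85 95
f 93 95 94
f 94 95 96
f 94 96 88
f 95 85 97
f 95 97 96
f 96 97 98
f 96 98 88
f 97 85 99
f 97 99 98
f 98 99 100
f 98 100 88
f 99 85 101
f 99 101 100
f 100 101 102
f 100 102 88
f 101 85 103
f 101 103 102
f 102 103 104
f 102 104 88
f 103 85 105
f 103 105 104
f 104 105 106
f 104 106 88
f 105 85 107
f 105 107 106
f 106 107 108
f 106 108 88
f 107 85 109
f 107 109 108
f 108 109 110
f 108 110 88
f 109 85 111
f 109 111 110
f 110 111 112
f 110 112 88
f 111 85 86
f 111 86 112
f 112 86 87
f 112 87 88



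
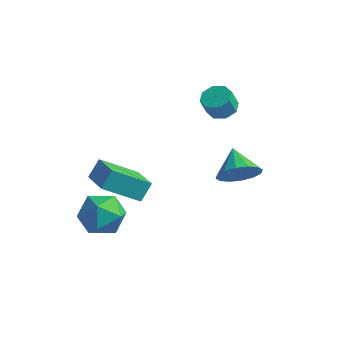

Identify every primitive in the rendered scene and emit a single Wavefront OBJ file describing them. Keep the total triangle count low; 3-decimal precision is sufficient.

v -3.509 -1.89 -3.942
v -2.721 -2.231 -3.032
v -3.179 -3.649 -4.888
v -2.391 -3.99 -3.978
v -3.617 -3.902 -3.743
v -3.821 -2.814 -3.159
v -2.079 -3.066 -4.761
v -2.283 -1.978 -4.177
v -1.837 -2.958 -3.539
v -2.787 -3.475 -2.909
v -3.113 -2.405 -5.011
v -4.063 -2.922 -4.381
v -0.118 2.522 1.243
v 0.419 1.996 1.081
v 0.316 1.591 2.055
v -0.222 2.118 2.217
v 0.648 2.488 1.31
v 0.545 2.083 2.284
v 0.428 3.001 1.5
v 0.324 2.596 2.474
v -0.113 3.233 1.539
v -0.216 2.828 2.513
v -0.656 3.049 1.405
v -0.759 2.644 2.379
v -0.885 2.557 1.176
v -0.988 2.152 2.15
v -0.664 2.044 0.986
v -0.768 1.639 1.96
v -0.124 1.812 0.947
v -0.227 1.407 1.921
v 1.933 0.833 -1.349
v 2.498 0.678 -0.442
v 0.967 1.747 -0.591
v 2.731 1.125 -0.683
v 2.751 1.494 -1.103
v 2.551 1.686 -1.588
v 2.186 1.649 -2.01
v 1.753 1.394 -2.254
v 1.367 0.989 -2.256
v 1.134 0.542 -2.015
v 1.114 0.173 -1.596
v 1.314 -0.019 -1.11
v 1.679 0.017 -0.689
v 2.113 0.272 -0.444
v -3.855 -2.686 -1.909
v -3.738 -2.017 -1.069
v -2.6 -1.448 -3.069
v -2.483 -0.779 -2.229
v -2.397 -3.641 -1.351
v -2.28 -2.972 -0.511
v -1.142 -2.403 -2.511
v -1.025 -1.734 -1.671
f 1 12 6
f 1 6 2
f 1 2 8
f 1 8 11
f 1 11 12
f 2 6 10
f 6 12 5
f 12 11 3
f 11 8 7
f 8 2 9
f 4 10 5
f 4 5 3
f 4 3 7
f 4 7 9
f 4 9 10
f 5 10 6
f 3 5 12
f 7 3 11
f 9 7 8
f 10 9 2
f 14 13 17
f 14 17 15
f 15 17 18
f 15 18 16
f 17 13 19
f 17 19 18
f 18 19 20
f 18 20 16
f 19 13 21
f 19 21 20
f 20 21 22
f 20 22 16
f 21 13 23
f 21 23 22
f 22 23 24
f 22 24 16
f 23 13 25
f 23 25 24
f 24 25 26
f 24 26 16
f 25 13 27
f 25 27 26
f 26 27 28
f 26 28 16
f 27 13 29
f 27 29 28
f 28 29 30
f 28 30 16
f 29 13 14
f 29 14 30
f 30 14 15
f 30 15 16
f 32 31 34
f 32 34 33
f 34 31 35
f 34 35 33
f 35 31 36
f 35 36 33
f 36 31 37
f 36 37 33
f 37 31 38
f 37 38 33
f 38 31 39
f 38 39 33
f 39 31 40
f 39 40 33
f 40 31 41
f 40 41 33
f 41 31 42
f 41 42 33
f 42 31 43
f 42 43 33
f 43 31 44
f 43 44 33
f 44 31 32
f 44 32 33
f 46 48 45
f 49 46 45
f 45 48 47
f 47 49 45
f 46 52 48
f 50 46 49
f 50 52 46
f 48 52 47
f 51 49 47
f 47 52 51
f 51 50 49
f 52 50 51



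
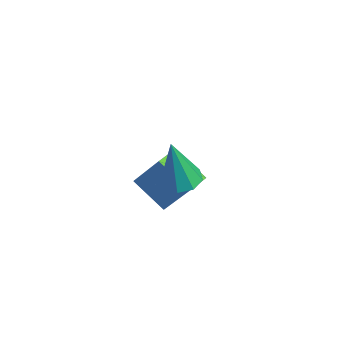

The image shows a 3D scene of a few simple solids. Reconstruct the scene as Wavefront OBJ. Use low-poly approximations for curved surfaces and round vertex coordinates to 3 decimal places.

v 2.285 -0.175 1.022
v 2.957 -0.07 1.02
v 2.355 -0.585 2.998
v 2.688 0.364 1.119
v 2.183 0.482 1.161
v 1.738 0.215 1.122
v 1.613 -0.28 1.024
v 1.882 -0.715 0.924
v 2.387 -0.833 0.882
v 2.832 -0.566 0.921
v 0.31 0.014 -2.451
v -0.801 -0.618 -1.629
v -0.105 0.778 -2.425
v -1.217 0.146 -1.604
v 1.337 0.514 -0.676
v 0.225 -0.118 0.145
v 0.921 1.278 -0.651
v -0.19 0.646 0.171
f 2 1 4
f 2 4 3
f 4 1 5
f 4 5 3
f 5 1 6
f 5 6 3
f 6 1 7
f 6 7 3
f 7 1 8
f 7 8 3
f 8 1 9
f 8 9 3
f 9 1 10
f 9 10 3
f 10 1 2
f 10 2 3
f 12 14 11
f 15 12 11
f 11 14 13
f 13 15 11
f 12 18 14
f 16 12 15
f 16 18 12
f 14 18 13
f 17 15 13
f 13 18 17
f 17 16 15
f 18 16 17



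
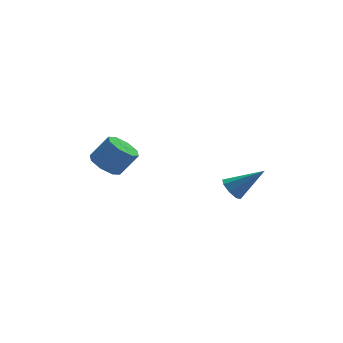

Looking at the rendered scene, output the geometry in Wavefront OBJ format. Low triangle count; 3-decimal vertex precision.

v 1.495 -1.835 1.493
v 1.849 -2.164 0.973
v 3.005 -2.125 2.707
v 1.944 -1.629 0.983
v 1.775 -1.215 1.291
v 1.442 -1.164 1.718
v 1.14 -1.506 2.012
v 1.045 -2.041 2.002
v 1.214 -2.456 1.694
v 1.547 -2.507 1.268
v -4.166 0.035 2.84
v -3.464 0.302 2.326
v -2.573 0.233 3.505
v -3.274 -0.035 4.02
v -3.803 0.838 2.613
v -2.912 0.769 3.793
v -4.355 0.903 3.034
v -3.463 0.834 4.213
v -4.795 0.46 3.341
v -3.904 0.391 4.52
v -4.867 -0.233 3.355
v -3.976 -0.302 4.534
v -4.528 -0.769 3.067
v -3.637 -0.838 4.247
v -3.977 -0.834 2.647
v -3.085 -0.903 3.826
v -3.536 -0.391 2.34
v -2.645 -0.46 3.519
f 2 1 4
f 2 4 3
f 4 1 5
f 4 5 3
f 5 1 6
f 5 6 3
f 6 1 7
f 6 7 3
f 7 1 8
f 7 8 3
f 8 1 9
f 8 9 3
f 9 1 10
f 9 10 3
f 10 1 2
f 10 2 3
f 12 11 15
f 12 15 13
f 13 15 16
f 13 16 14
f 15 11 17
f 15 17 16
f 16 17 18
f 16 18 14
f 17 11 19
f 17 19 18
f 18 19 20
f 18 20 14
f 19 11 21
f 19 21 20
f 20 21 22
f 20 22 14
f 21 11 23
f 21 23 22
f 22 23 24
f 22 24 14
f 23 11 25
f 23 25 24
f 24 25 26
f 24 26 14
f 25 11 27
f 25 27 26
f 26 27 28
f 26 28 14
f 27 11 12
f 27 12 28
f 28 12 13
f 28 13 14



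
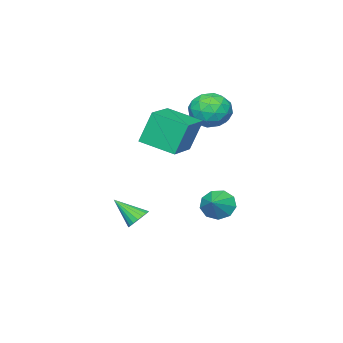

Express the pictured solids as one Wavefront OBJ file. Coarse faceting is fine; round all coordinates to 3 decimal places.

v -0.144 -2.611 1.287
v -0.673 -2.194 3.17
v -0.692 -0.751 0.721
v -1.221 -0.334 2.604
v 1.781 -1.926 1.676
v 1.252 -1.509 3.559
v 1.233 -0.066 1.11
v 0.704 0.351 2.993
v 3.483 -0.394 -2.638
v 4.136 -0.143 -2.602
v 3.897 -1.626 -1.542
v 3.99 0.011 -2.374
v 3.743 0.084 -2.198
v 3.446 0.063 -2.11
v 3.155 -0.048 -2.125
v 2.93 -0.228 -2.243
v 2.814 -0.441 -2.439
v 2.831 -0.645 -2.674
v 2.977 -0.799 -2.902
v 3.223 -0.873 -3.078
v 3.521 -0.852 -3.166
v 3.811 -0.74 -3.151
v 4.037 -0.56 -3.033
v 4.152 -0.347 -2.838
v -2.45 -0.365 -3.619
v -1.942 -1.144 -3.896
v -1.37 0.105 -2.961
v -1.879 -0.661 -4.345
v -2.083 -0.039 -4.455
v -2.459 0.43 -4.174
v -2.83 0.527 -3.633
v -3.024 0.206 -3.086
v -2.95 -0.382 -2.788
v -2.641 -0.962 -2.879
v -2.243 -1.263 -3.316
v -3.657 -0.701 1.915
v -2.52 -0.416 2.212
v -3.52 -2.344 2.968
v -2.383 -2.059 3.265
v -3.304 -1.409 3.704
v -3.388 -0.394 3.053
v -2.652 -2.366 2.127
v -2.736 -1.351 1.476
v -1.899 -1.445 2.343
v -2.302 -0.853 3.317
v -3.738 -1.907 1.863
v -4.141 -1.315 2.837
v -3.101 -0.414 1.971
v -2.939 -2.346 3.209
v -3.48 -1.964 3.467
v -2.812 -1.796 3.642
v -3.611 -0.401 2.465
v -2.943 -0.234 2.64
v -3.403 -0.818 3.517
v -3.097 -2.526 2.54
v -2.429 -2.359 2.715
v -3.228 -0.964 1.538
v -2.56 -0.796 1.713
v -2.637 -1.942 1.663
v -2.067 -0.851 2.222
v -1.986 -1.817 2.842
v -2.144 -1.998 2.173
v -2.194 -1.401 1.79
v -2.304 -0.504 2.795
v -2.223 -1.469 3.414
v -2.764 -1.088 3.672
v -2.814 -0.491 3.29
v -1.939 -1.109 2.872
v -3.817 -1.291 1.766
v -3.736 -2.256 2.385
v -3.226 -2.269 1.89
v -3.276 -1.672 1.508
v -4.054 -0.943 2.338
v -3.973 -1.909 2.958
v -3.846 -1.359 3.39
v -3.896 -0.762 3.007
v -4.101 -1.651 2.308
f 2 4 1
f 5 2 1
f 1 4 3
f 3 5 1
f 2 8 4
f 6 2 5
f 6 8 2
f 4 8 3
f 7 5 3
f 3 8 7
f 7 6 5
f 8 6 7
f 10 9 12
f 10 12 11
f 12 9 13
f 12 13 11
f 13 9 14
f 13 14 11
f 14 9 15
f 14 15 11
f 15 9 16
f 15 16 11
f 16 9 17
f 16 17 11
f 17 9 18
f 17 18 11
f 18 9 19
f 18 19 11
f 19 9 20
f 19 20 11
f 20 9 21
f 20 21 11
f 21 9 22
f 21 22 11
f 22 9 23
f 22 23 11
f 23 9 24
f 23 24 11
f 24 9 10
f 24 10 11
f 26 25 28
f 26 28 27
f 28 25 29
f 28 29 27
f 29 25 30
f 29 30 27
f 30 25 31
f 30 31 27
f 31 25 32
f 31 32 27
f 32 25 33
f 32 33 27
f 33 25 34
f 33 34 27
f 34 25 35
f 34 35 27
f 35 25 26
f 35 26 27
f 36 73 52
f 73 47 76
f 52 76 41
f 73 76 52
f 36 52 48
f 52 41 53
f 48 53 37
f 52 53 48
f 36 48 57
f 48 37 58
f 57 58 43
f 48 58 57
f 36 57 69
f 57 43 72
f 69 72 46
f 57 72 69
f 36 69 73
f 69 46 77
f 73 77 47
f 69 77 73
f 37 53 64
f 53 41 67
f 64 67 45
f 53 67 64
f 41 76 54
f 76 47 75
f 54 75 40
f 76 75 54
f 47 77 74
f 77 46 70
f 74 70 38
f 77 70 74
f 46 72 71
f 72 43 59
f 71 59 42
f 72 59 71
f 43 58 63
f 58 37 60
f 63 60 44
f 58 60 63
f 39 65 51
f 65 45 66
f 51 66 40
f 65 66 51
f 39 51 49
f 51 40 50
f 49 50 38
f 51 50 49
f 39 49 56
f 49 38 55
f 56 55 42
f 49 55 56
f 39 56 61
f 56 42 62
f 61 62 44
f 56 62 61
f 39 61 65
f 61 44 68
f 65 68 45
f 61 68 65
f 40 66 54
f 66 45 67
f 54 67 41
f 66 67 54
f 38 50 74
f 50 40 75
f 74 75 47
f 50 75 74
f 42 55 71
f 55 38 70
f 71 70 46
f 55 70 71
f 44 62 63
f 62 42 59
f 63 59 43
f 62 59 63
f 45 68 64
f 68 44 60
f 64 60 37
f 68 60 64



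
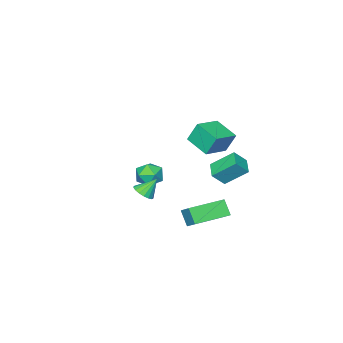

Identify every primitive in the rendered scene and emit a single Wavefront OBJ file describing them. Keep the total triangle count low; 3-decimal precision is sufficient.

v 3.564 -0.748 -1.924
v 3.959 -1.095 -1.509
v 2.896 -0.372 -0.976
v 4.099 -0.807 -1.525
v 4.116 -0.505 -1.632
v 4.007 -0.259 -1.807
v 3.796 -0.125 -2.008
v 3.532 -0.134 -2.19
v 3.276 -0.283 -2.312
v 3.085 -0.539 -2.344
v 3.004 -0.843 -2.281
v 3.052 -1.125 -2.136
v 3.216 -1.321 -1.942
v 3.461 -1.385 -1.744
v 3.729 -1.304 -1.588
v 0.133 3.565 0.945
v 0.799 3.265 1.713
v 0.805 4.335 0.663
v 1.471 4.035 1.432
v 0.869 2.545 -0.092
v 1.535 2.245 0.677
v 1.541 3.315 -0.373
v 2.207 3.015 0.395
v 1.107 2.317 -2.382
v 1.417 3.187 -1.68
v 1.278 2.948 -3.241
v 1.587 3.819 -2.54
v 3.133 1.661 -2.46
v 3.442 2.532 -1.759
v 3.303 2.293 -3.32
v 3.613 3.163 -2.618
v 0.15 0.667 1.677
v -0.16 1.112 2.88
v 0.228 2.135 1.154
v -0.082 2.58 2.358
v 1.722 0.72 2.062
v 1.412 1.165 3.266
v 1.8 2.188 1.54
v 1.49 2.633 2.743
v 0.315 -3.194 -2.98
v 0.865 -3.93 -3.091
v -0.805 -3.93 -3.649
v -0.255 -4.666 -3.76
v -0.538 -4.423 -2.913
v 0.154 -3.969 -2.5
v -0.094 -3.891 -4.24
v 0.598 -3.437 -3.827
v 0.612 -4.361 -3.87
v 0.338 -4.69 -3.049
v -0.278 -3.17 -3.691
v -0.552 -3.499 -2.87
f 2 1 4
f 2 4 3
f 4 1 5
f 4 5 3
f 5 1 6
f 5 6 3
f 6 1 7
f 6 7 3
f 7 1 8
f 7 8 3
f 8 1 9
f 8 9 3
f 9 1 10
f 9 10 3
f 10 1 11
f 10 11 3
f 11 1 12
f 11 12 3
f 12 1 13
f 12 13 3
f 13 1 14
f 13 14 3
f 14 1 15
f 14 15 3
f 15 1 2
f 15 2 3
f 17 19 16
f 20 17 16
f 16 19 18
f 18 20 16
f 17 23 19
f 21 17 20
f 21 23 17
f 19 23 18
f 22 20 18
f 18 23 22
f 22 21 20
f 23 21 22
f 25 27 24
f 28 25 24
f 24 27 26
f 26 28 24
f 25 31 27
f 29 25 28
f 29 31 25
f 27 31 26
f 30 28 26
f 26 31 30
f 30 29 28
f 31 29 30
f 33 35 32
f 36 33 32
f 32 35 34
f 34 36 32
f 33 39 35
f 37 33 36
f 37 39 33
f 35 39 34
f 38 36 34
f 34 39 38
f 38 37 36
f 39 37 38
f 40 51 45
f 40 45 41
f 40 41 47
f 40 47 50
f 40 50 51
f 41 45 49
f 45 51 44
f 51 50 42
f 50 47 46
f 47 41 48
f 43 49 44
f 43 44 42
f 43 42 46
f 43 46 48
f 43 48 49
f 44 49 45
f 42 44 51
f 46 42 50
f 48 46 47
f 49 48 41



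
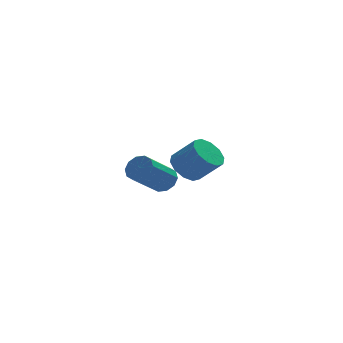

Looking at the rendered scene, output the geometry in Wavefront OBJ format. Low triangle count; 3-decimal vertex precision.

v -1.732 -0.917 -0.089
v -1.217 -0.973 0.396
v -2.433 -1.94 1.574
v -2.948 -1.883 1.089
v -1.436 -0.602 0.474
v -2.652 -1.569 1.653
v -1.769 -0.35 0.337
v -2.985 -1.317 1.516
v -2.087 -0.315 0.038
v -3.303 -1.282 1.216
v -2.27 -0.51 -0.311
v -3.486 -1.477 0.868
v -2.247 -0.86 -0.574
v -3.463 -1.827 0.604
v -2.028 -1.231 -0.653
v -3.244 -2.198 0.526
v -1.695 -1.483 -0.516
v -2.911 -2.45 0.663
v -1.377 -1.518 -0.216
v -2.593 -2.485 0.962
v -1.194 -1.323 0.132
v -2.41 -2.29 1.311
v 0.113 4.026 -1.48
v 0.715 3.73 -2.153
v 1.689 3.119 -1.013
v 1.087 3.414 -0.34
v 0.871 4.274 -1.995
v 1.846 3.662 -0.855
v 0.738 4.723 -1.641
v 1.713 4.111 -0.5
v 0.366 4.905 -1.225
v 1.34 4.294 -0.085
v -0.103 4.752 -0.907
v 0.872 4.14 0.234
v -0.489 4.321 -0.807
v 0.485 3.71 0.333
v -0.646 3.778 -0.965
v 0.329 3.166 0.175
v -0.513 3.329 -1.32
v 0.462 2.717 -0.179
v -0.14 3.146 -1.735
v 0.834 2.535 -0.595
v 0.328 3.3 -2.054
v 1.303 2.688 -0.913
f 2 1 5
f 2 5 3
f 3 5 6
f 3 6 4
f 5 1 7
f 5 7 6
f 6 7 8
f 6 8 4
f 7 1 9
f 7 9 8
f 8 9 10
f 8 10 4
f 9 1 11
f 9 11 10
f 10 11 12
f 10 12 4
f 11 1 13
f 11 13 12
f 12 13 14
f 12 14 4
f 13 1 15
f 13 15 14
f 14 15 16
f 14 16 4
f 15 1 17
f 15 17 16
f 16 17 18
f 16 18 4
f 17 1 19
f 17 19 18
f 18 19 20
f 18 20 4
f 19 1 21
f 19 21 20
f 20 21 22
f 20 22 4
f 21 1 2
f 21 2 22
f 22 2 3
f 22 3 4
f 24 23 27
f 24 27 25
f 25 27 28
f 25 28 26
f 27 23 29
f 27 29 28
f 28 29 30
f 28 30 26
f 29 23 31
f 29 31 30
f 30 31 32
f 30 32 26
f 31 23 33
f 31 33 32
f 32 33 34
f 32 34 26
f 33 23 35
f 33 35 34
f 34 35 36
f 34 36 26
f 35 23 37
f 35 37 36
f 36 37 38
f 36 38 26
f 37 23 39
f 37 39 38
f 38 39 40
f 38 40 26
f 39 23 41
f 39 41 40
f 40 41 42
f 40 42 26
f 41 23 43
f 41 43 42
f 42 43 44
f 42 44 26
f 43 23 24
f 43 24 44
f 44 24 25
f 44 25 26



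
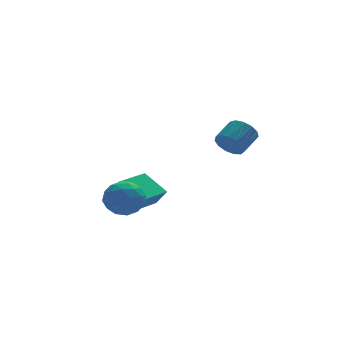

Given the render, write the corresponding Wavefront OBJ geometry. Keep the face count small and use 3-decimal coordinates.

v -4.584 -4.08 -3.053
v -4.015 -3.368 -3.378
v -3.505 -4.452 -1.982
v -2.936 -3.74 -2.307
v -3.758 -3.529 -1.843
v -4.425 -3.299 -2.504
v -3.095 -4.521 -2.856
v -3.762 -4.291 -3.517
v -3.095 -3.641 -3.256
v -3.505 -3.027 -2.63
v -4.015 -4.793 -2.73
v -4.425 -4.179 -2.104
v -4.394 -3.691 -3.309
v -3.126 -4.129 -2.051
v -3.609 -4.005 -1.778
v -3.274 -3.586 -1.969
v -4.635 -3.651 -2.796
v -4.301 -3.232 -2.987
v -4.15 -3.327 -2.084
v -3.219 -4.588 -2.373
v -2.885 -4.169 -2.564
v -4.246 -4.234 -3.391
v -3.911 -3.815 -3.582
v -3.37 -4.493 -3.276
v -3.519 -3.433 -3.429
v -2.885 -3.652 -2.8
v -2.979 -4.111 -3.122
v -3.371 -3.976 -3.511
v -3.76 -3.073 -3.061
v -3.126 -3.292 -2.432
v -3.609 -3.167 -2.158
v -4.001 -3.032 -2.547
v -3.219 -3.233 -2.989
v -4.394 -4.528 -2.928
v -3.76 -4.747 -2.299
v -3.519 -4.788 -2.813
v -3.911 -4.653 -3.202
v -4.635 -4.168 -2.56
v -4.001 -4.387 -1.931
v -4.149 -3.844 -1.849
v -4.541 -3.709 -2.238
v -4.301 -4.587 -2.371
v 1.124 -3.42 -0.393
v 1.592 -3.569 -0.946
v 2.464 -3.009 -0.361
v 1.996 -2.86 0.193
v 1.417 -3.202 -1.037
v 2.288 -2.641 -0.451
v 1.149 -2.904 -0.922
v 2.02 -2.344 -0.337
v 0.872 -2.77 -0.64
v 1.744 -2.209 -0.054
v 0.676 -2.842 -0.279
v 1.548 -2.282 0.307
v 0.623 -3.098 0.045
v 1.494 -2.538 0.631
v 0.728 -3.456 0.231
v 1.599 -2.896 0.817
v 0.959 -3.803 0.218
v 1.831 -3.243 0.804
v 1.243 -4.028 0.012
v 2.114 -3.468 0.598
v 1.489 -4.06 -0.323
v 2.36 -3.5 0.263
v 1.619 -3.889 -0.681
v 2.491 -3.329 -0.095
v -3.181 -3 -3.912
v -2.819 -3.398 -3.141
v -3.846 -2.01 -3.088
v -3.485 -2.408 -2.317
v -1.635 -1.852 -4.043
v -1.274 -2.25 -3.272
v -2.301 -0.862 -3.219
v -1.939 -1.26 -2.448
f 1 38 17
f 38 12 41
f 17 41 6
f 38 41 17
f 1 17 13
f 17 6 18
f 13 18 2
f 17 18 13
f 1 13 22
f 13 2 23
f 22 23 8
f 13 23 22
f 1 22 34
f 22 8 37
f 34 37 11
f 22 37 34
f 1 34 38
f 34 11 42
f 38 42 12
f 34 42 38
f 2 18 29
f 18 6 32
f 29 32 10
f 18 32 29
f 6 41 19
f 41 12 40
f 19 40 5
f 41 40 19
f 12 42 39
f 42 11 35
f 39 35 3
f 42 35 39
f 11 37 36
f 37 8 24
f 36 24 7
f 37 24 36
f 8 23 28
f 23 2 25
f 28 25 9
f 23 25 28
f 4 30 16
f 30 10 31
f 16 31 5
f 30 31 16
f 4 16 14
f 16 5 15
f 14 15 3
f 16 15 14
f 4 14 21
f 14 3 20
f 21 20 7
f 14 20 21
f 4 21 26
f 21 7 27
f 26 27 9
f 21 27 26
f 4 26 30
f 26 9 33
f 30 33 10
f 26 33 30
f 5 31 19
f 31 10 32
f 19 32 6
f 31 32 19
f 3 15 39
f 15 5 40
f 39 40 12
f 15 40 39
f 7 20 36
f 20 3 35
f 36 35 11
f 20 35 36
f 9 27 28
f 27 7 24
f 28 24 8
f 27 24 28
f 10 33 29
f 33 9 25
f 29 25 2
f 33 25 29
f 44 43 47
f 44 47 45
f 45 47 48
f 45 48 46
f 47 43 49
f 47 49 48
f 48 49 50
f 48 50 46
f 49 43 51
f 49 51 50
f 50 51 52
f 50 52 46
f 51 43 53
f 51 53 52
f 52 53 54
f 52 54 46
f 53 43 55
f 53 55 54
f 54 55 56
f 54 56 46
f 55 43 57
f 55 57 56
f 56 57 58
f 56 58 46
f 57 43 59
f 57 59 58
f 58 59 60
f 58 60 46
f 59 43 61
f 59 61 60
f 60 61 62
f 60 62 46
f 61 43 63
f 61 63 62
f 62 63 64
f 62 64 46
f 63 43 65
f 63 65 64
f 64 65 66
f 64 66 46
f 65 43 44
f 65 44 66
f 66 44 45
f 66 45 46
f 68 70 67
f 71 68 67
f 67 70 69
f 69 71 67
f 68 74 70
f 72 68 71
f 72 74 68
f 70 74 69
f 73 71 69
f 69 74 73
f 73 72 71
f 74 72 73



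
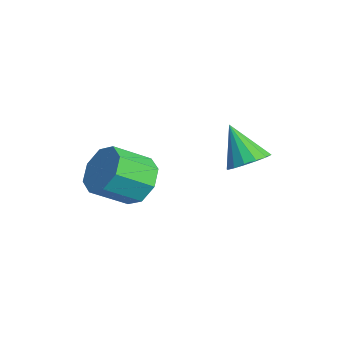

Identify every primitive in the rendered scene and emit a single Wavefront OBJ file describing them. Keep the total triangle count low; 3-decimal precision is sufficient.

v -1.912 -0.128 -1.458
v -1.522 0.365 -0.746
v -1.478 -0.88 0.091
v -1.868 -1.372 -0.622
v -2.248 0.36 -0.715
v -2.204 -0.885 0.121
v -2.778 0.069 -1.12
v -2.734 -1.175 -0.284
v -2.8 -0.337 -1.723
v -2.756 -1.581 -0.887
v -2.302 -0.62 -2.171
v -2.258 -1.865 -1.334
v -1.576 -0.615 -2.201
v -1.532 -1.86 -1.365
v -1.046 -0.325 -1.796
v -1.002 -1.569 -0.96
v -1.024 0.081 -1.193
v -0.98 -1.163 -0.357
v 0.649 2.534 0.47
v 1.043 1.915 0.564
v -0.189 2.186 1.69
v 1.228 2.182 0.768
v 1.258 2.543 0.891
v 1.124 2.902 0.902
v 0.863 3.163 0.798
v 0.545 3.255 0.605
v 0.255 3.154 0.377
v 0.07 2.887 0.173
v 0.04 2.526 0.05
v 0.174 2.167 0.039
v 0.435 1.906 0.143
v 0.753 1.814 0.336
f 2 1 5
f 2 5 3
f 3 5 6
f 3 6 4
f 5 1 7
f 5 7 6
f 6 7 8
f 6 8 4
f 7 1 9
f 7 9 8
f 8 9 10
f 8 10 4
f 9 1 11
f 9 11 10
f 10 11 12
f 10 12 4
f 11 1 13
f 11 13 12
f 12 13 14
f 12 14 4
f 13 1 15
f 13 15 14
f 14 15 16
f 14 16 4
f 15 1 17
f 15 17 16
f 16 17 18
f 16 18 4
f 17 1 2
f 17 2 18
f 18 2 3
f 18 3 4
f 20 19 22
f 20 22 21
f 22 19 23
f 22 23 21
f 23 19 24
f 23 24 21
f 24 19 25
f 24 25 21
f 25 19 26
f 25 26 21
f 26 19 27
f 26 27 21
f 27 19 28
f 27 28 21
f 28 19 29
f 28 29 21
f 29 19 30
f 29 30 21
f 30 19 31
f 30 31 21
f 31 19 32
f 31 32 21
f 32 19 20
f 32 20 21



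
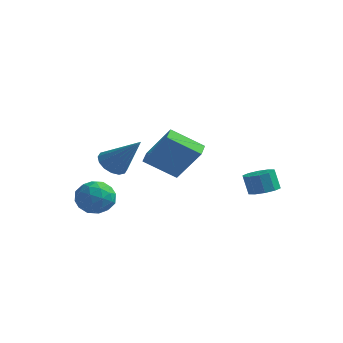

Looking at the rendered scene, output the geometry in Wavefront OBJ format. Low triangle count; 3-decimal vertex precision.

v 2.589 2.786 -0.456
v 3.301 3.014 -0.234
v 2.984 3.022 0.777
v 2.271 2.794 0.556
v 3.038 3.409 -0.32
v 2.721 3.417 0.691
v 2.603 3.566 -0.458
v 2.286 3.574 0.554
v 2.163 3.425 -0.594
v 1.846 3.433 0.417
v 1.886 3.04 -0.678
v 1.568 3.048 0.333
v 1.876 2.558 -0.677
v 1.559 2.566 0.334
v 2.139 2.163 -0.591
v 1.822 2.171 0.42
v 2.574 2.006 -0.454
v 2.257 2.014 0.558
v 3.014 2.147 -0.317
v 2.697 2.155 0.694
v 3.292 2.532 -0.233
v 2.974 2.54 0.778
v -1.575 -3.122 2.162
v -1.198 -3.734 1.835
v -0.125 -3.038 3.678
v -1.034 -3.403 1.66
v -1.016 -2.997 1.619
v -1.147 -2.624 1.724
v -1.393 -2.385 1.946
v -1.688 -2.343 2.226
v -1.953 -2.51 2.489
v -2.117 -2.842 2.664
v -2.135 -3.248 2.705
v -2.004 -3.621 2.6
v -1.758 -3.86 2.378
v -1.463 -3.902 2.098
v -3.301 -1.905 -0.28
v -2.305 -1.939 -0.339
v -3.355 -3.521 -0.261
v -2.359 -3.555 -0.32
v -2.799 -3.221 0.513
v -2.765 -2.223 0.501
v -2.895 -3.237 -1.101
v -2.861 -2.239 -1.113
v -2.053 -2.762 -0.846
v -1.994 -2.752 0.151
v -3.666 -2.708 -0.751
v -3.607 -2.698 0.246
v -2.798 -1.781 -0.311
v -2.862 -3.679 -0.289
v -3.12 -3.483 0.201
v -2.535 -3.503 0.166
v -3.069 -1.947 0.182
v -2.483 -1.967 0.148
v -2.774 -2.721 0.648
v -3.177 -3.493 -0.748
v -2.591 -3.513 -0.782
v -3.125 -1.957 -0.766
v -2.54 -1.977 -0.801
v -2.886 -2.739 -1.248
v -2.065 -2.284 -0.644
v -2.096 -3.234 -0.633
v -2.411 -3.047 -1.092
v -2.392 -2.46 -1.099
v -2.03 -2.278 -0.058
v -2.062 -3.228 -0.047
v -2.32 -3.032 0.443
v -2.301 -2.445 0.436
v -1.882 -2.762 -0.356
v -3.598 -2.232 -0.553
v -3.63 -3.182 -0.542
v -3.359 -3.015 -1.036
v -3.34 -2.428 -1.043
v -3.564 -2.226 0.033
v -3.595 -3.176 0.044
v -3.268 -3 0.499
v -3.249 -2.413 0.492
v -3.778 -2.698 -0.244
v -0.91 -1.802 2.013
v 0.352 -1.752 3.679
v -1.22 -1.062 2.226
v 0.042 -1.012 3.891
v 0.358 -0.988 1.029
v 1.62 -0.938 2.694
v 0.048 -0.248 1.241
v 1.31 -0.198 2.907
f 2 1 5
f 2 5 3
f 3 5 6
f 3 6 4
f 5 1 7
f 5 7 6
f 6 7 8
f 6 8 4
f 7 1 9
f 7 9 8
f 8 9 10
f 8 10 4
f 9 1 11
f 9 11 10
f 10 11 12
f 10 12 4
f 11 1 13
f 11 13 12
f 12 13 14
f 12 14 4
f 13 1 15
f 13 15 14
f 14 15 16
f 14 16 4
f 15 1 17
f 15 17 16
f 16 17 18
f 16 18 4
f 17 1 19
f 17 19 18
f 18 19 20
f 18 20 4
f 19 1 21
f 19 21 20
f 20 21 22
f 20 22 4
f 21 1 2
f 21 2 22
f 22 2 3
f 22 3 4
f 24 23 26
f 24 26 25
f 26 23 27
f 26 27 25
f 27 23 28
f 27 28 25
f 28 23 29
f 28 29 25
f 29 23 30
f 29 30 25
f 30 23 31
f 30 31 25
f 31 23 32
f 31 32 25
f 32 23 33
f 32 33 25
f 33 23 34
f 33 34 25
f 34 23 35
f 34 35 25
f 35 23 36
f 35 36 25
f 36 23 24
f 36 24 25
f 37 74 53
f 74 48 77
f 53 77 42
f 74 77 53
f 37 53 49
f 53 42 54
f 49 54 38
f 53 54 49
f 37 49 58
f 49 38 59
f 58 59 44
f 49 59 58
f 37 58 70
f 58 44 73
f 70 73 47
f 58 73 70
f 37 70 74
f 70 47 78
f 74 78 48
f 70 78 74
f 38 54 65
f 54 42 68
f 65 68 46
f 54 68 65
f 42 77 55
f 77 48 76
f 55 76 41
f 77 76 55
f 48 78 75
f 78 47 71
f 75 71 39
f 78 71 75
f 47 73 72
f 73 44 60
f 72 60 43
f 73 60 72
f 44 59 64
f 59 38 61
f 64 61 45
f 59 61 64
f 40 66 52
f 66 46 67
f 52 67 41
f 66 67 52
f 40 52 50
f 52 41 51
f 50 51 39
f 52 51 50
f 40 50 57
f 50 39 56
f 57 56 43
f 50 56 57
f 40 57 62
f 57 43 63
f 62 63 45
f 57 63 62
f 40 62 66
f 62 45 69
f 66 69 46
f 62 69 66
f 41 67 55
f 67 46 68
f 55 68 42
f 67 68 55
f 39 51 75
f 51 41 76
f 75 76 48
f 51 76 75
f 43 56 72
f 56 39 71
f 72 71 47
f 56 71 72
f 45 63 64
f 63 43 60
f 64 60 44
f 63 60 64
f 46 69 65
f 69 45 61
f 65 61 38
f 69 61 65
f 80 82 79
f 83 80 79
f 79 82 81
f 81 83 79
f 80 86 82
f 84 80 83
f 84 86 80
f 82 86 81
f 85 83 81
f 81 86 85
f 85 84 83
f 86 84 85

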